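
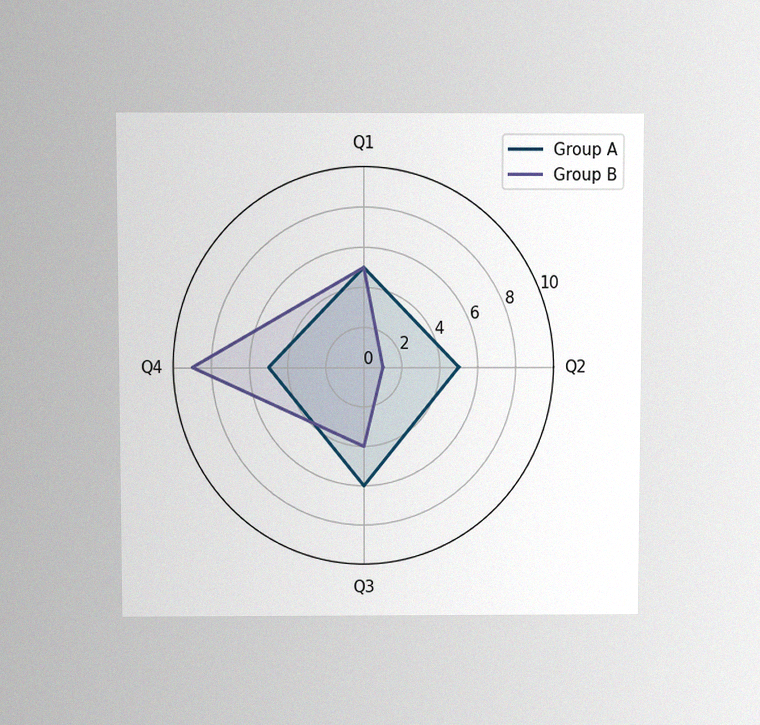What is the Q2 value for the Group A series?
5

The chart is viewed slightly from above, with some photo noise. On the Q2 axis, Group A reaches 5.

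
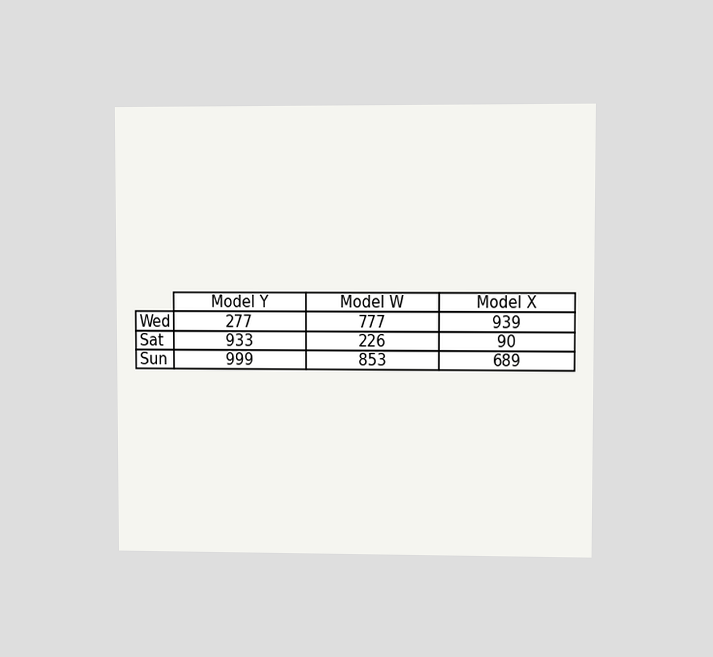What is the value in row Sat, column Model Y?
933

The chart is viewed at a slight angle. The (Sat, Model Y) cell reads 933.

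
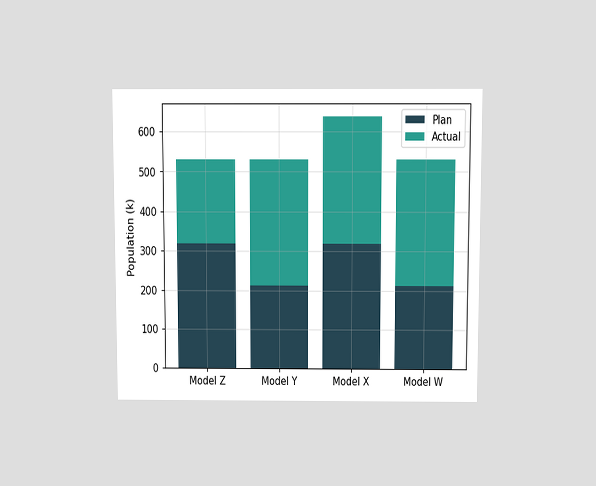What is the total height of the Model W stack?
The chart is viewed slightly from above. The Model W stack's top reaches 530k on the y-axis.

530k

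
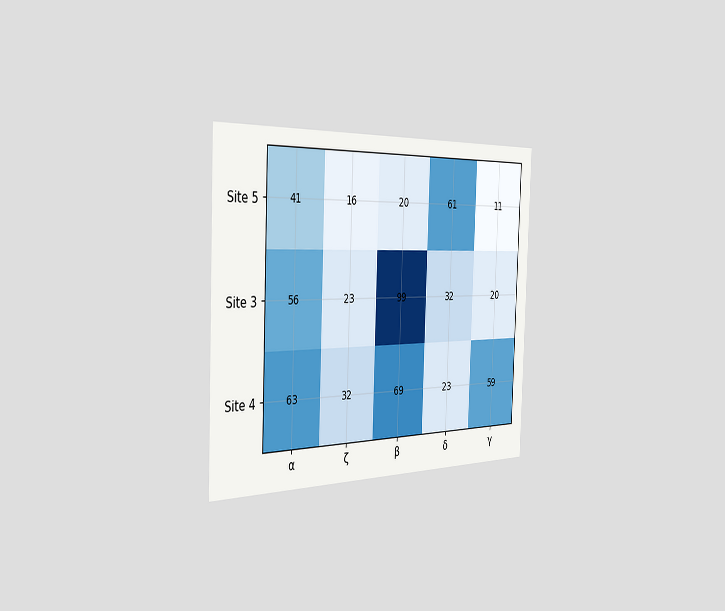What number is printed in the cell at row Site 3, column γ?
20

The chart is tilted about 2° clockwise and viewed slightly from the left. The (Site 3, γ) cell reads 20.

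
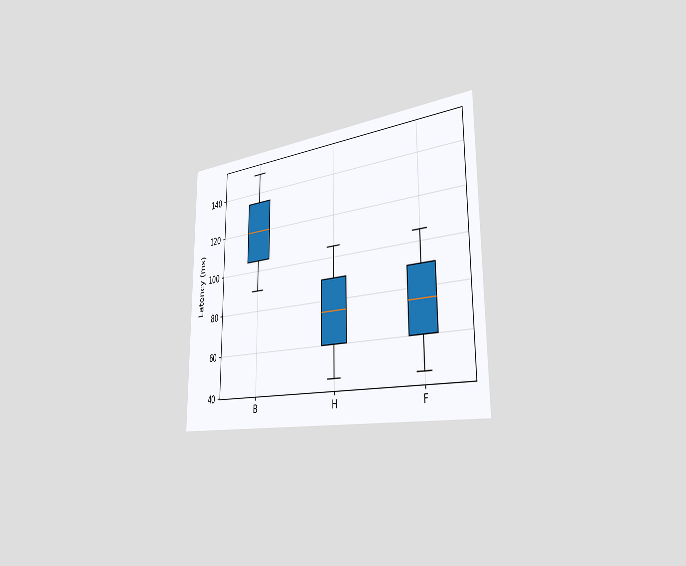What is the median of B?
The chart is viewed slightly from the right. The median line in the B box sits at 120ms.

120ms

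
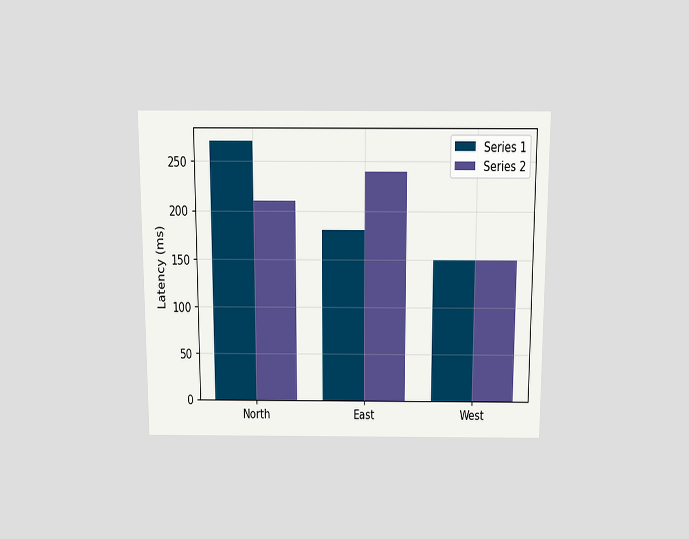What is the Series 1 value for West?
The chart is viewed slightly from above. The Series 1 bar at West reaches 150ms on the y-axis.

150ms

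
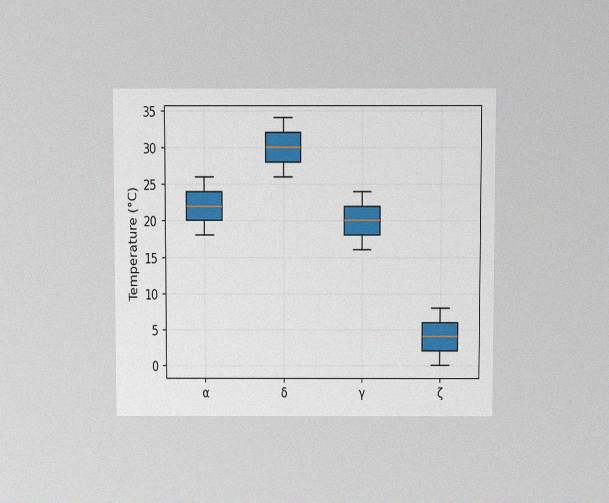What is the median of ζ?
4°C

The chart is viewed slightly from above, with some photo noise. The median line in the ζ box sits at 4°C.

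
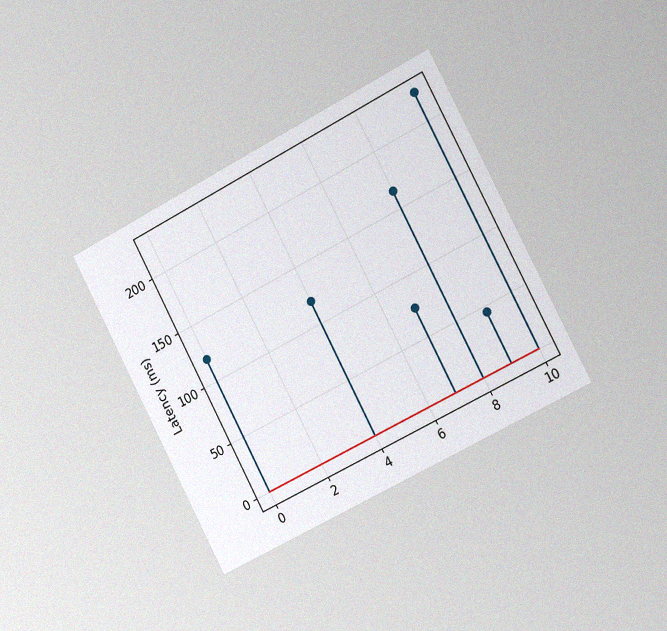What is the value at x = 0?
The chart is tilted about 28° counter-clockwise and viewed slightly from the right, with some photo noise. The stem at x=0 reaches 120ms.

120ms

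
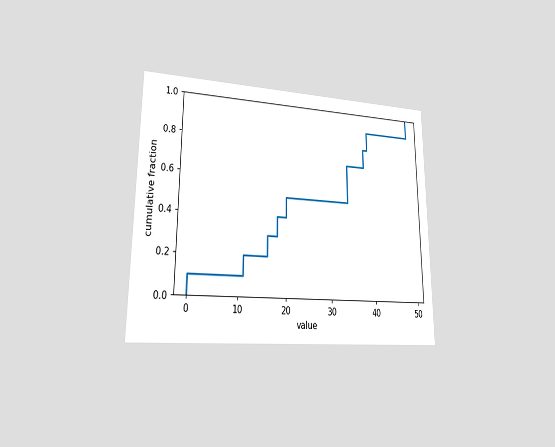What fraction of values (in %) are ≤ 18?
The chart is viewed at a slight angle. At x=18 the ECDF step is at 40%.

40%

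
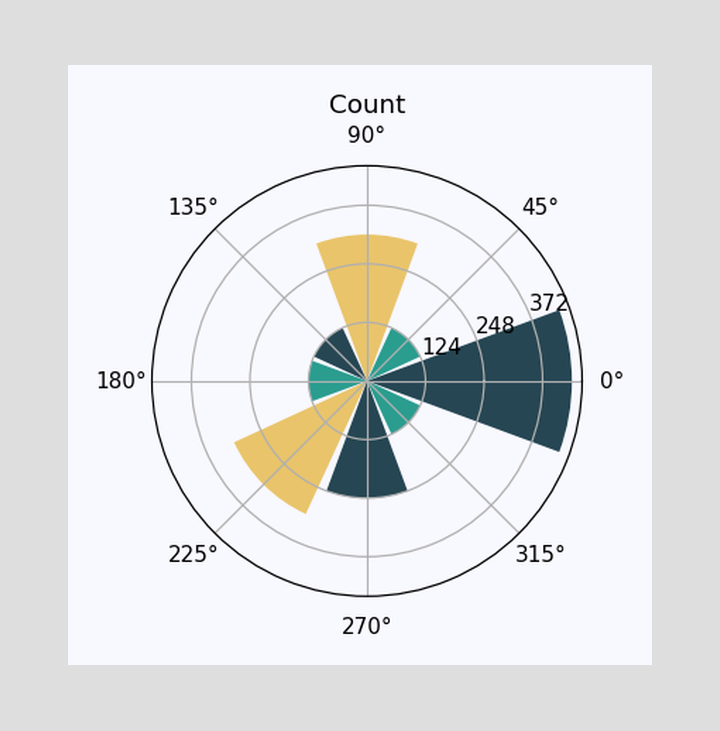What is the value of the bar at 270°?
248

The bar at 270° reaches 248 on the radial axis.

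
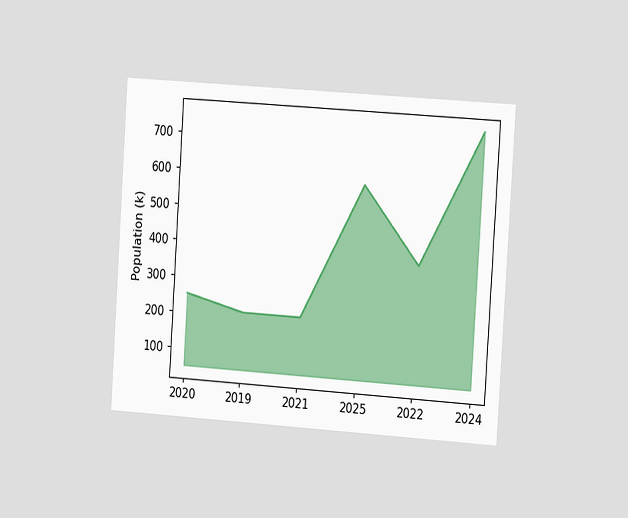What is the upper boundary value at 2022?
378k

The chart is tilted about 4° clockwise and viewed slightly from the right. At 2022 the upper boundary is at 378k.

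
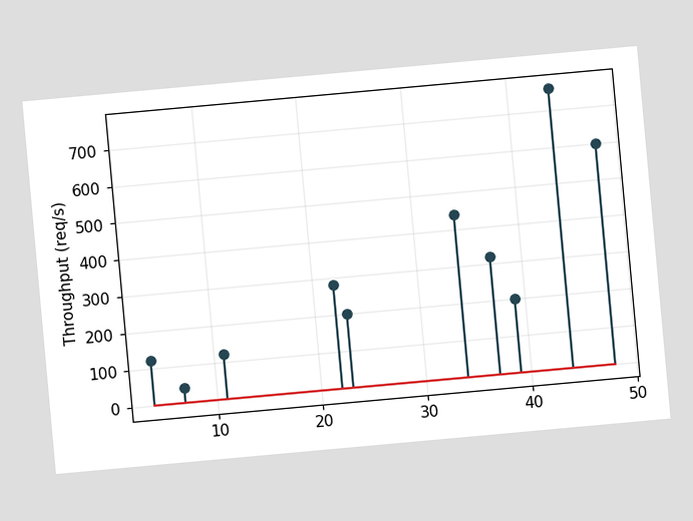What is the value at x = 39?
The chart is tilted about 5° counter-clockwise. The stem at x=39 reaches 200req/s.

200req/s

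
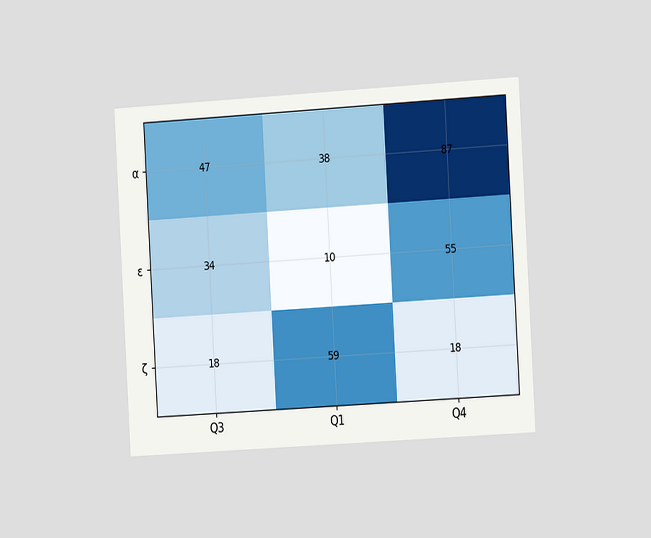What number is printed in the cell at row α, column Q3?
The chart is tilted about 3° counter-clockwise and viewed slightly from the right. The (α, Q3) cell reads 47.

47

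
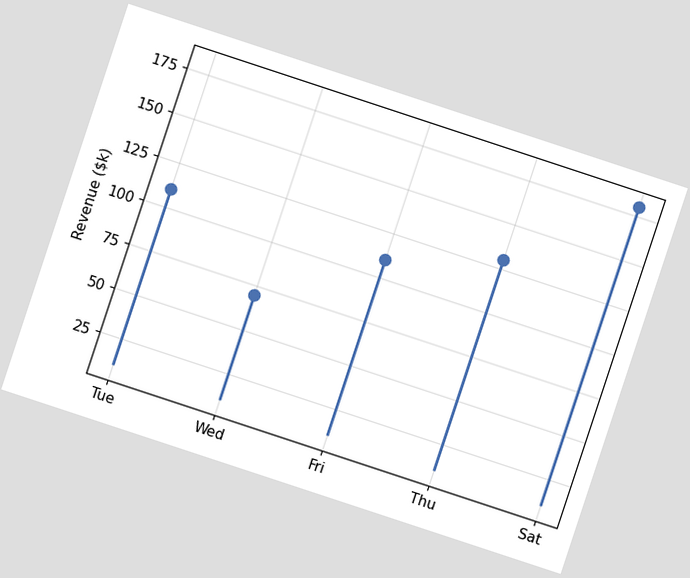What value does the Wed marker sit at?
The chart is tilted about 18° clockwise. The Wed marker sits at $70k.

$70k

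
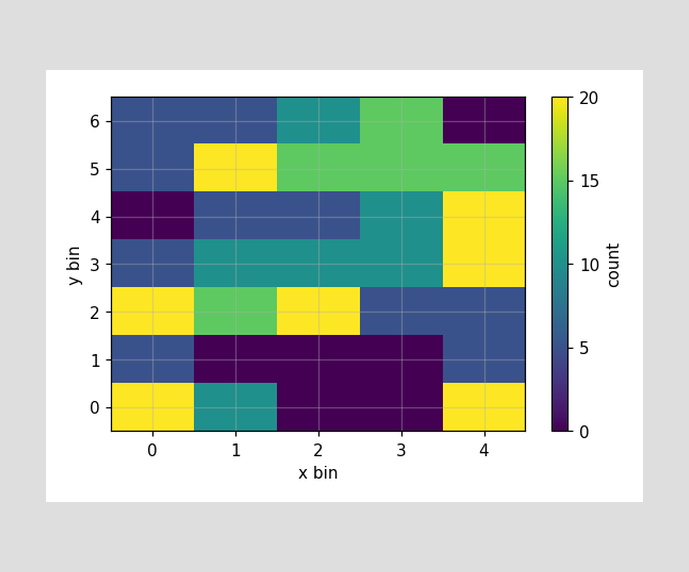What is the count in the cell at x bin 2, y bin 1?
Matching the cell (2, 1) against the colorbar gives 0.

0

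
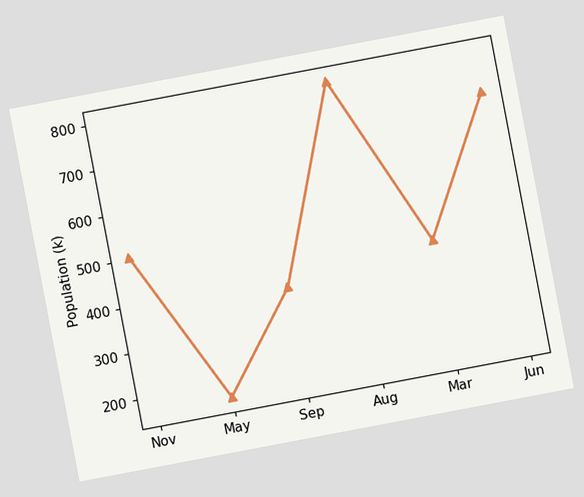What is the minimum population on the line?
168k

The chart is tilted about 11° counter-clockwise. The lowest point is at May, and reading across to the y-axis gives 168k.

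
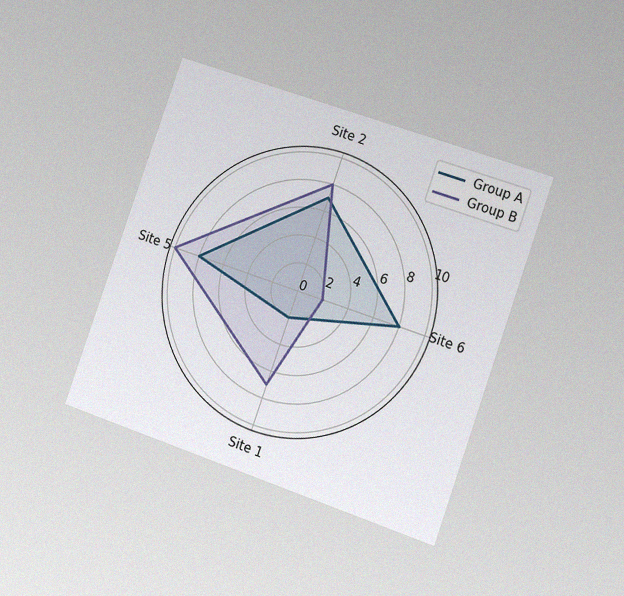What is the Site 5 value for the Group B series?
The chart is tilted about 19° clockwise and viewed slightly from the right, with some photo noise. On the Site 5 axis, Group B reaches 10.

10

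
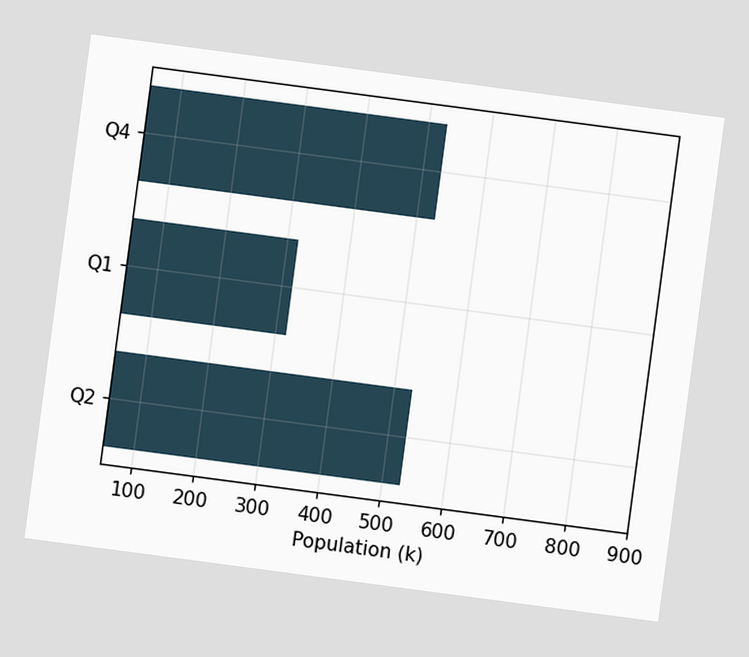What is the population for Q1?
318k

The chart is tilted about 8° clockwise. Reading along the chart's x-axis, the Q1 bar reaches 318k.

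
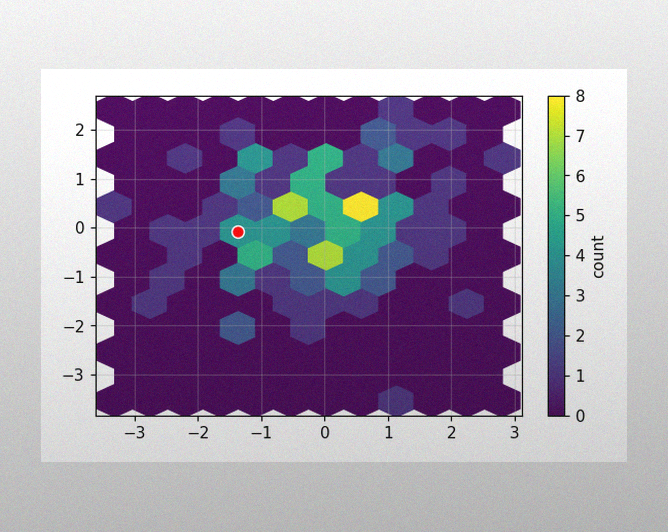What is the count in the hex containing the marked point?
The image has some photo noise and uneven lighting. The marked hex reads 4 on the colorbar.

4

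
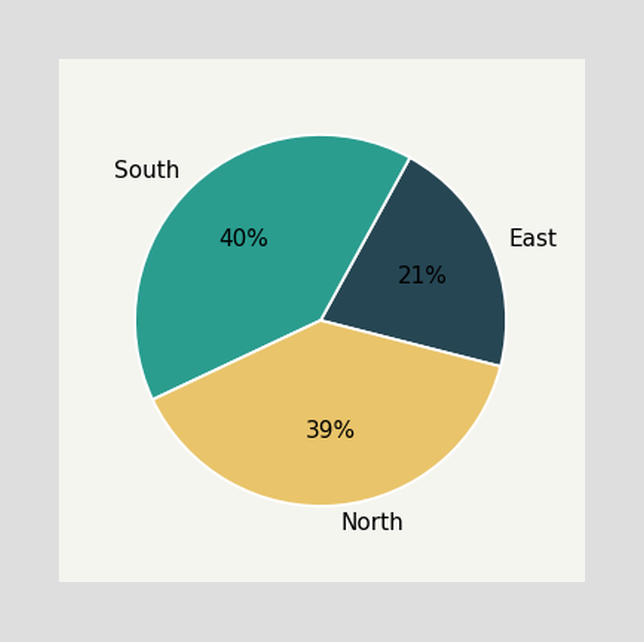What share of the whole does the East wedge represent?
21%

The East slice takes up 21% of the pie.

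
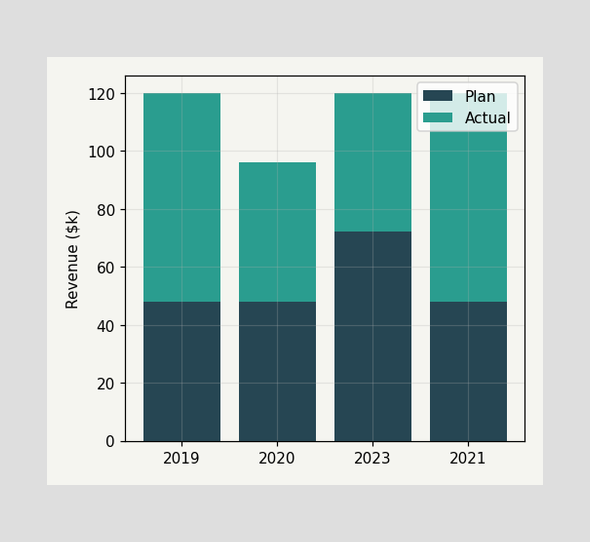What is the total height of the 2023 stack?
The 2023 stack's top reaches $120k on the y-axis.

$120k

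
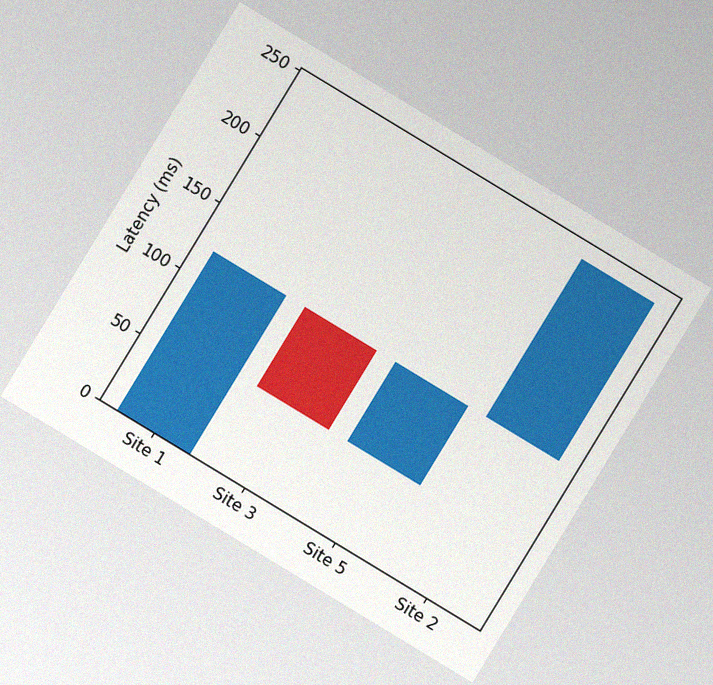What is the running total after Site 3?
60ms

The chart is tilted about 31° clockwise, with some photo noise. After Site 3 the running total reaches 60ms.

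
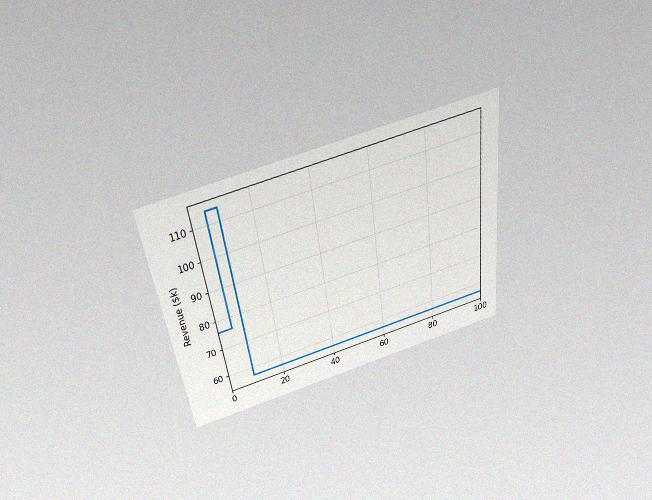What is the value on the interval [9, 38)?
$57k

The chart is tilted about 8° counter-clockwise and viewed slightly from above, with some photo noise. On [9, 38) the step sits at $57k.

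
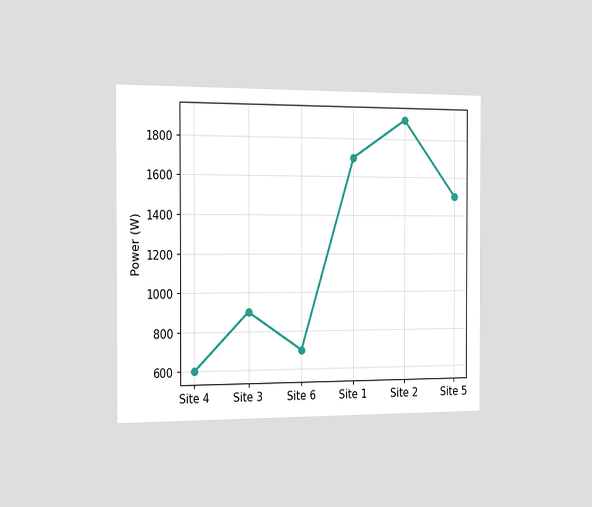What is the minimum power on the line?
600W

The chart is viewed slightly from the left. The lowest point is at Site 4, and reading across to the y-axis gives 600W.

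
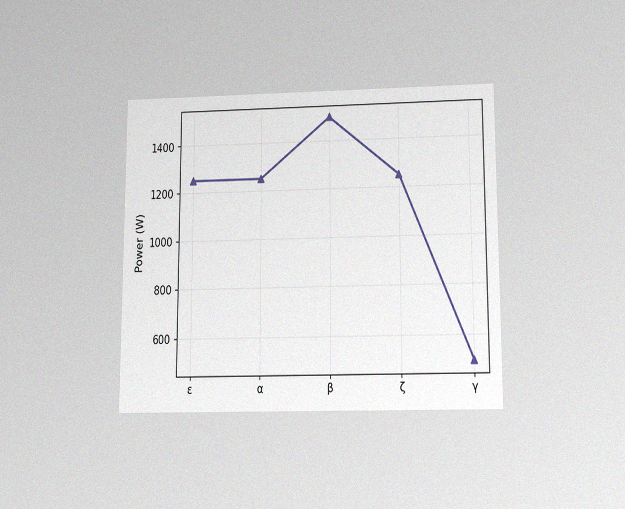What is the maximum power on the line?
1500W

The chart is viewed slightly from below, with some photo noise. The highest point is at β, and reading across to the y-axis gives 1500W.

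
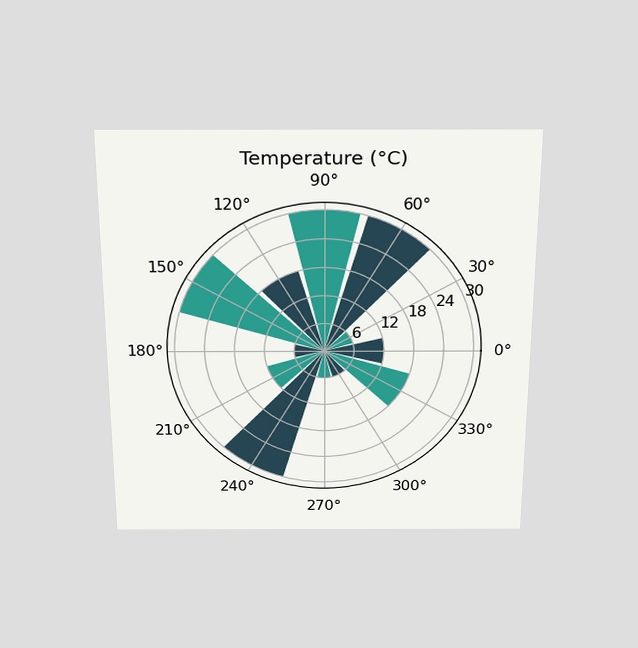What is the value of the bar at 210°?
12°C

The chart is viewed slightly from above. The bar at 210° reaches 12°C on the radial axis.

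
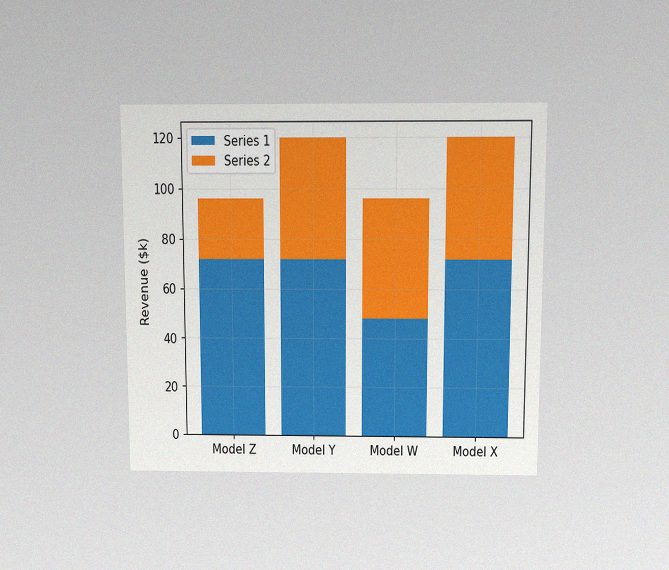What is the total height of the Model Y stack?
$120k

The chart is viewed slightly from above, with some photo noise. The Model Y stack's top reaches $120k on the y-axis.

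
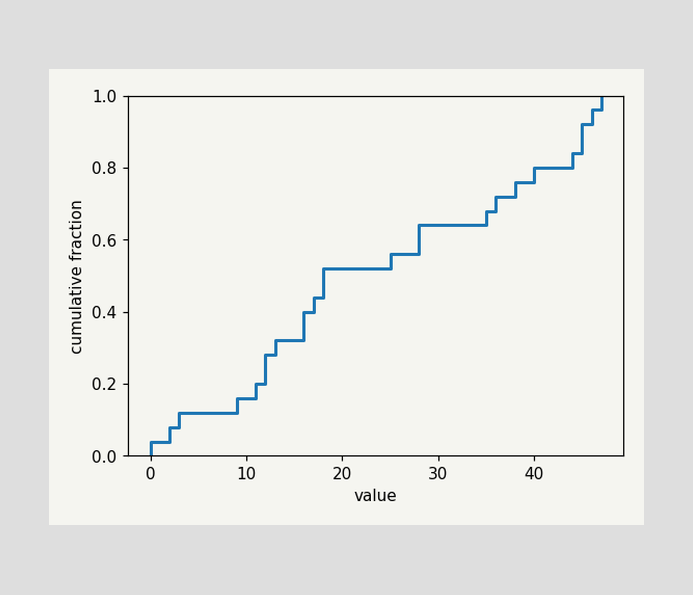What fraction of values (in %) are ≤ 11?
20%

At x=11 the ECDF step is at 20%.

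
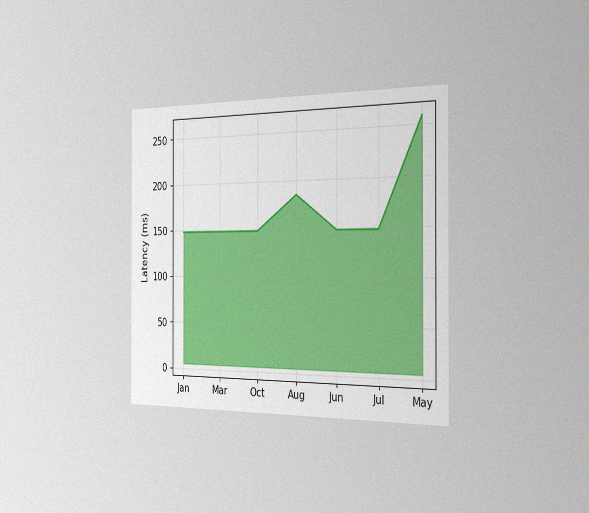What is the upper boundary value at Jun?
The chart is viewed slightly from the right, with some photo noise. At Jun the upper boundary is at 148ms.

148ms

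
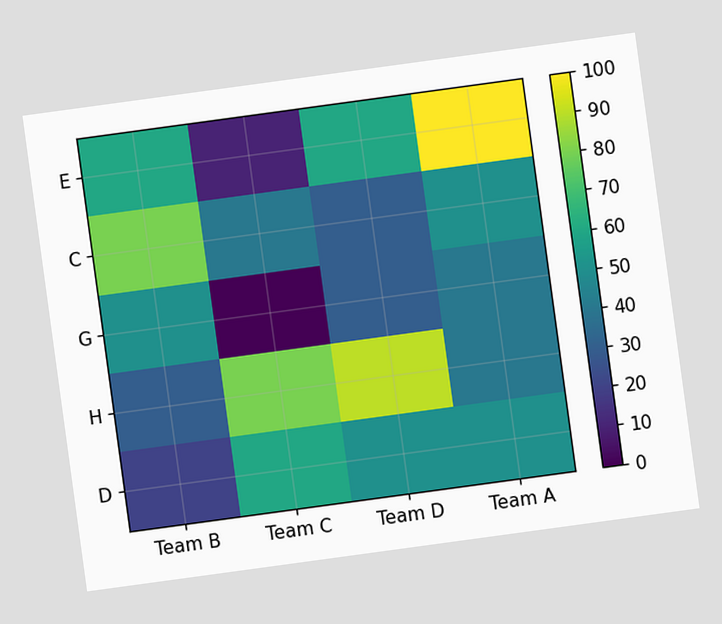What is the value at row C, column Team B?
The chart is tilted about 8° counter-clockwise. Matching cell (C, Team B) against the colorbar gives 80.

80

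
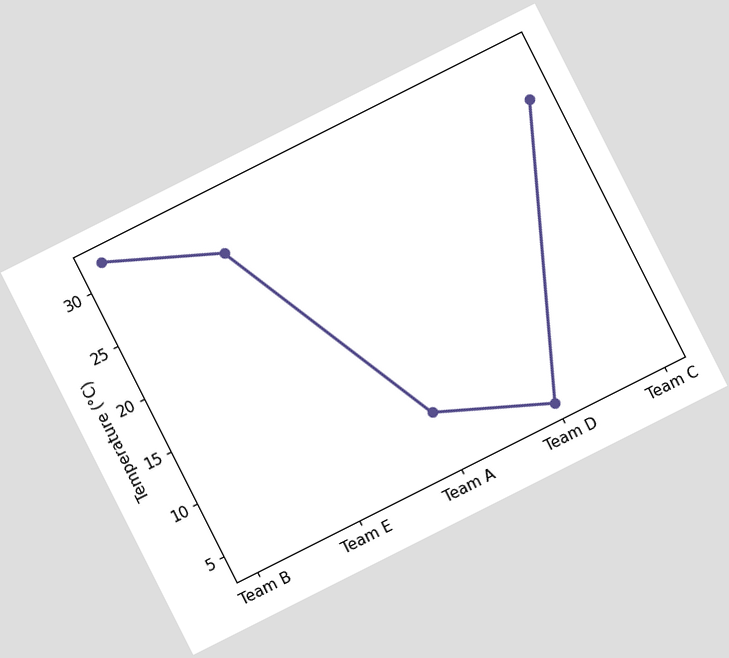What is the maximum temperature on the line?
32°C

The chart is tilted about 27° counter-clockwise. The highest point is at Team B, and reading across to the y-axis gives 32°C.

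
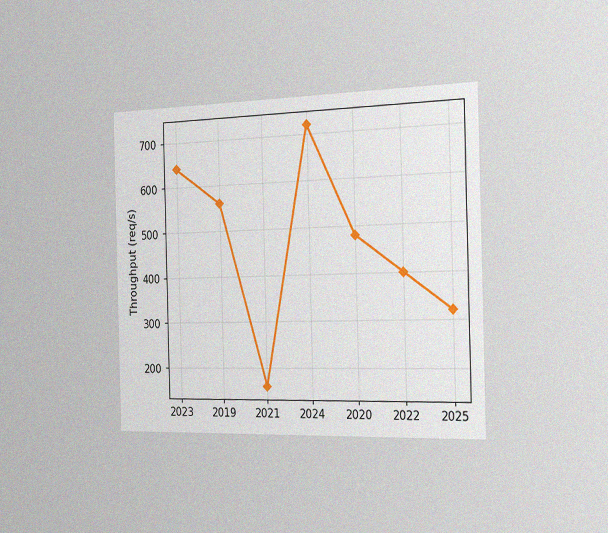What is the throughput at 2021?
160req/s

The chart is viewed slightly from the right, with some photo noise. At 2021, the line is at 160req/s.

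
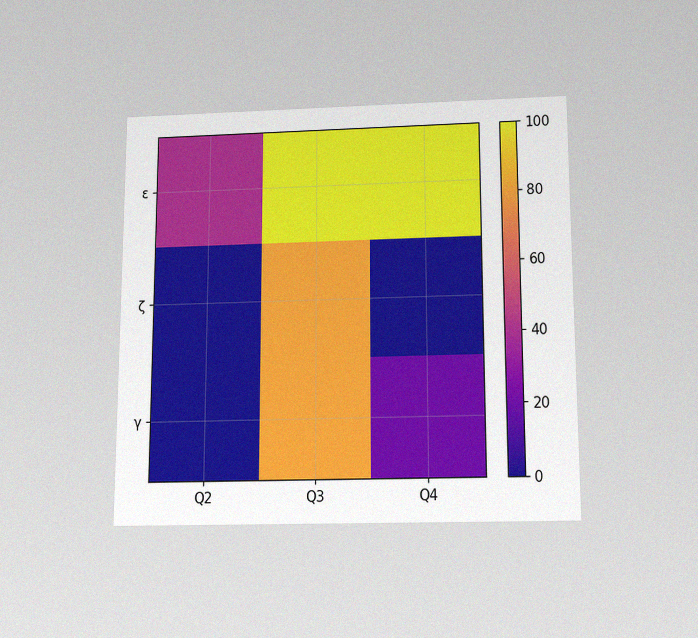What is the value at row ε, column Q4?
100

The chart is viewed slightly from below, with some photo noise. Matching cell (ε, Q4) against the colorbar gives 100.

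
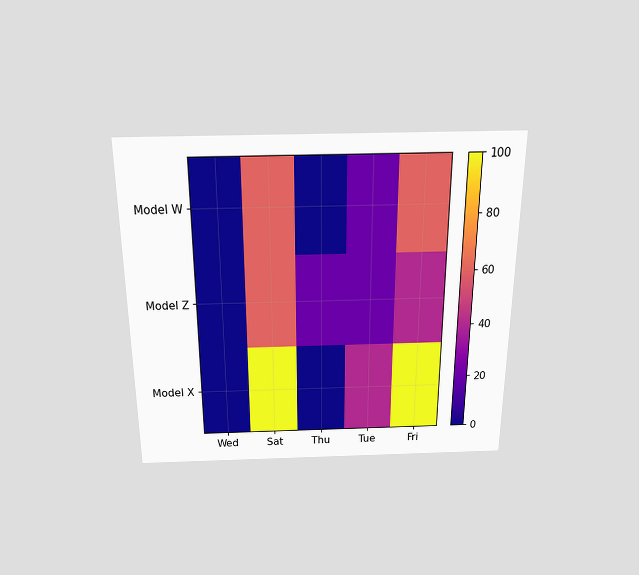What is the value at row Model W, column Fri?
60

The chart is viewed slightly from above. Matching cell (Model W, Fri) against the colorbar gives 60.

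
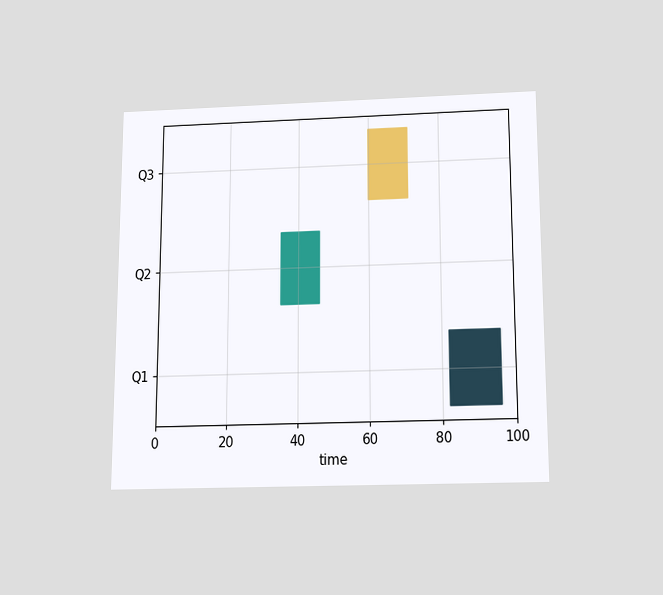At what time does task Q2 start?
The chart is viewed slightly from below. The Q2 bar begins at t=35.

35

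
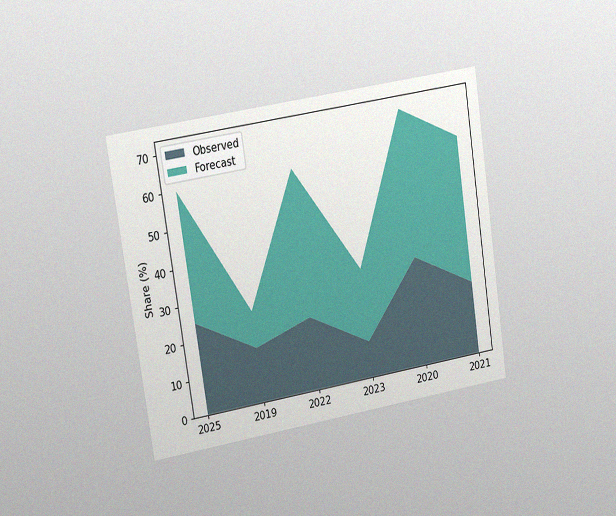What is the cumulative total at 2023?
The chart is tilted about 9° counter-clockwise and viewed slightly from the left, with some photo noise. The stacked total at 2023 reaches 30%.

30%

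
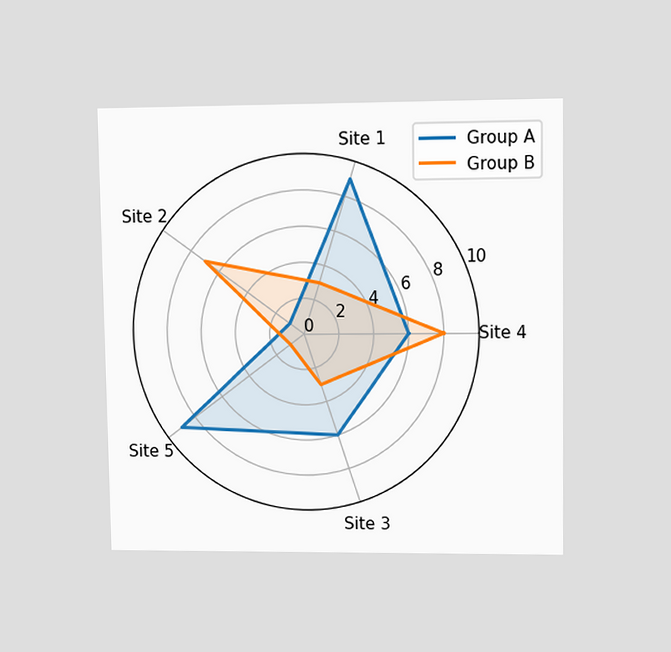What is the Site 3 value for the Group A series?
6

The chart is viewed at a slight angle. On the Site 3 axis, Group A reaches 6.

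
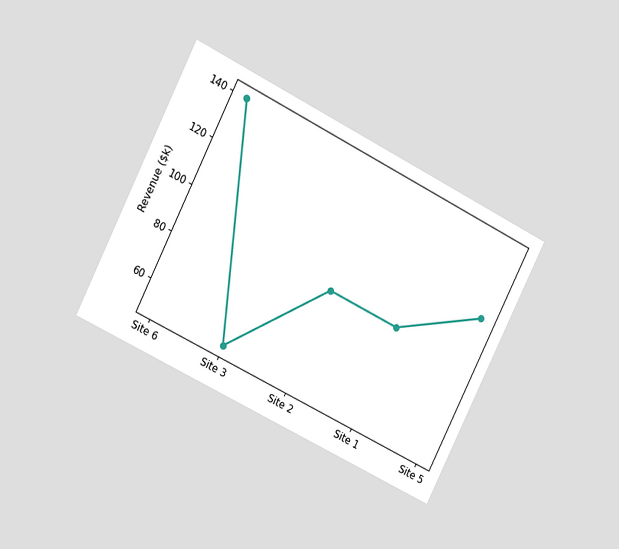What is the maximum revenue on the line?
The chart is tilted about 27° clockwise and viewed at a slight angle. The highest point is at Site 6, and reading across to the y-axis gives $140k.

$140k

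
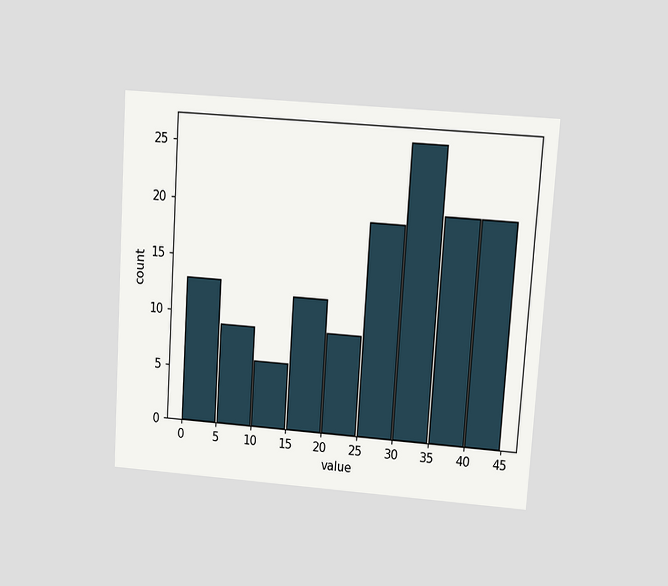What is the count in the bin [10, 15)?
6

The chart is tilted about 4° clockwise and viewed at a slight angle. The [10, 15) bin has height 6.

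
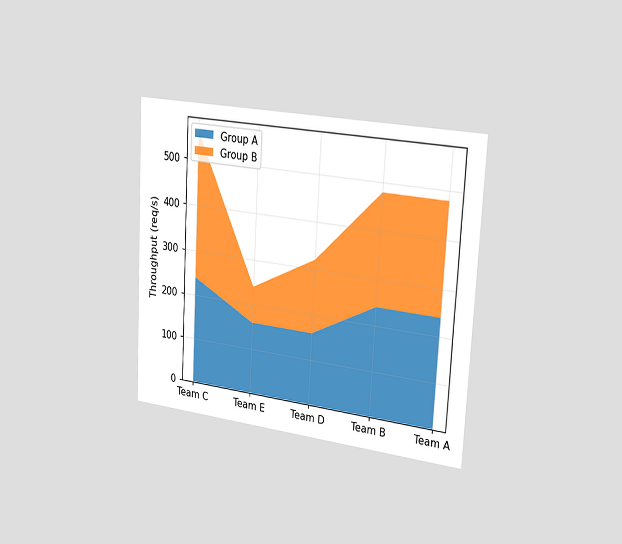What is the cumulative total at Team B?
480req/s

The chart is tilted about 3° clockwise and viewed slightly from the right. The stacked total at Team B reaches 480req/s.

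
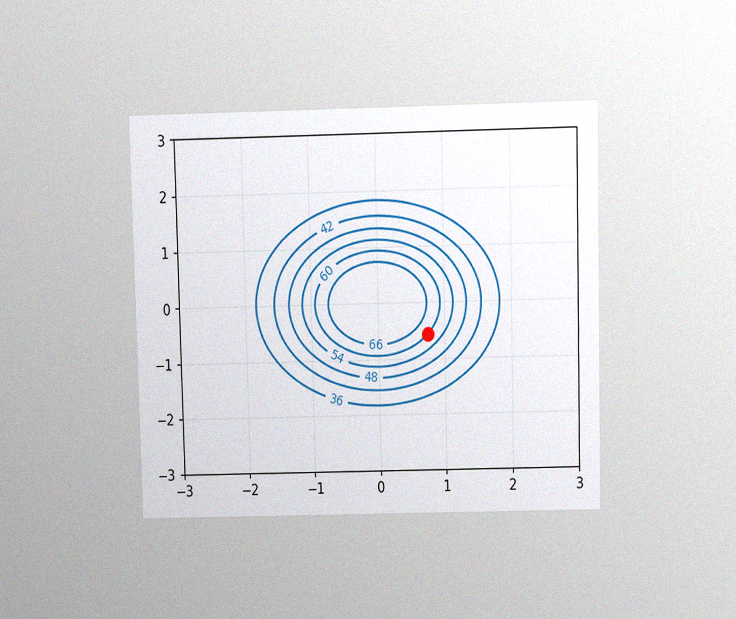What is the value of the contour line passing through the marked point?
The chart is viewed at a slight angle, with some photo noise. The marked point sits on the contour labelled 60.

60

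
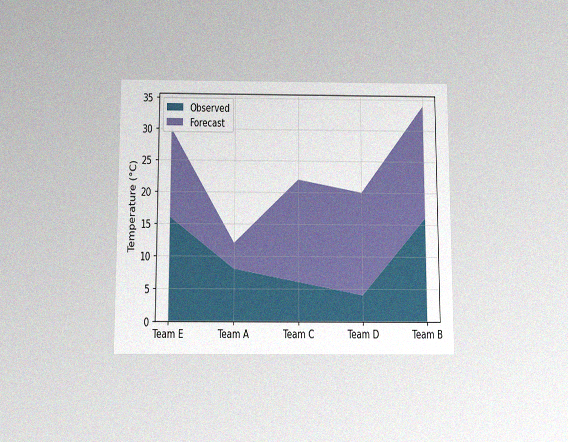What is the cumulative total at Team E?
The chart is viewed slightly from below, with some photo noise. The stacked total at Team E reaches 30°C.

30°C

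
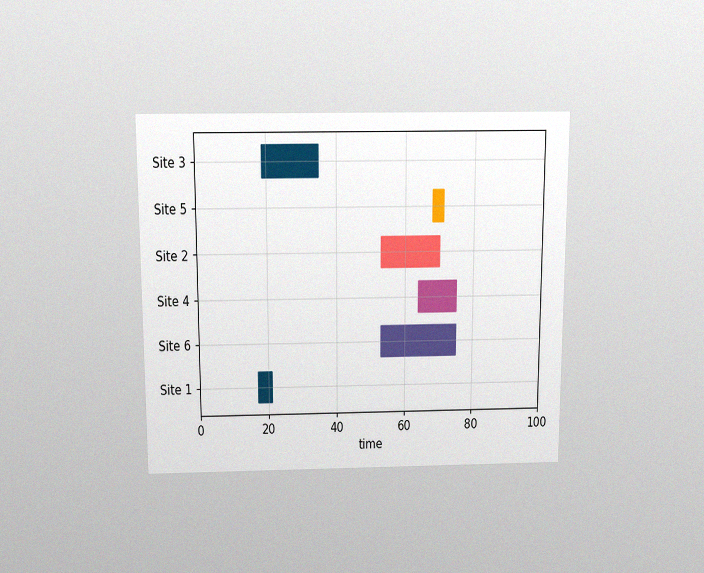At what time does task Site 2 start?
The chart is viewed slightly from above, with some photo noise. The Site 2 bar begins at t=53.

53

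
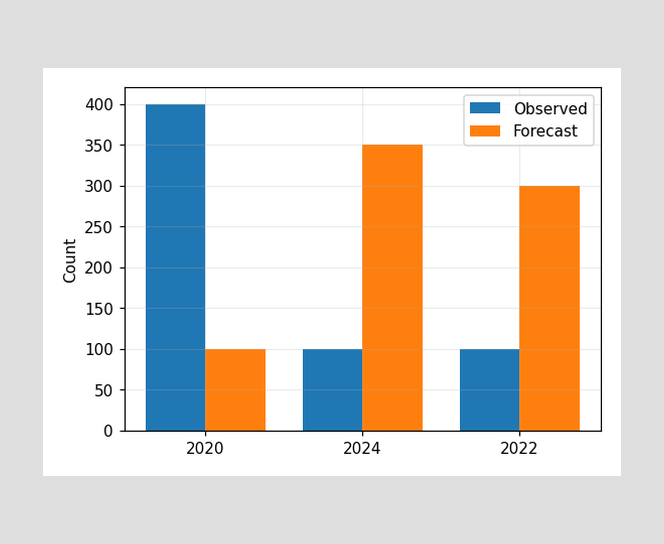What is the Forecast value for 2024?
The Forecast bar at 2024 reaches 350 on the y-axis.

350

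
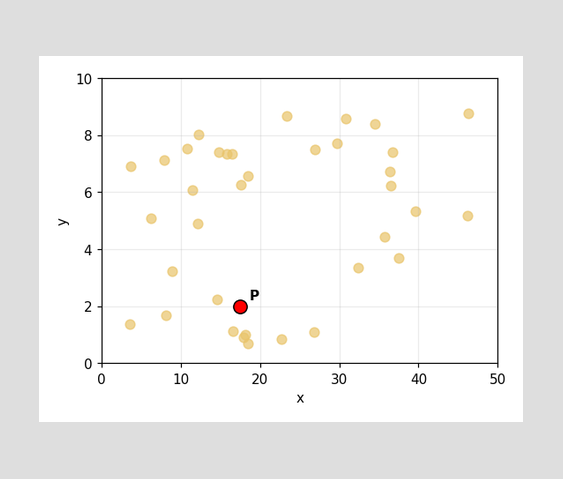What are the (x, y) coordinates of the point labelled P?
Following the gridlines from P to each axis, P sits at (17.5, 2).

(17.5, 2)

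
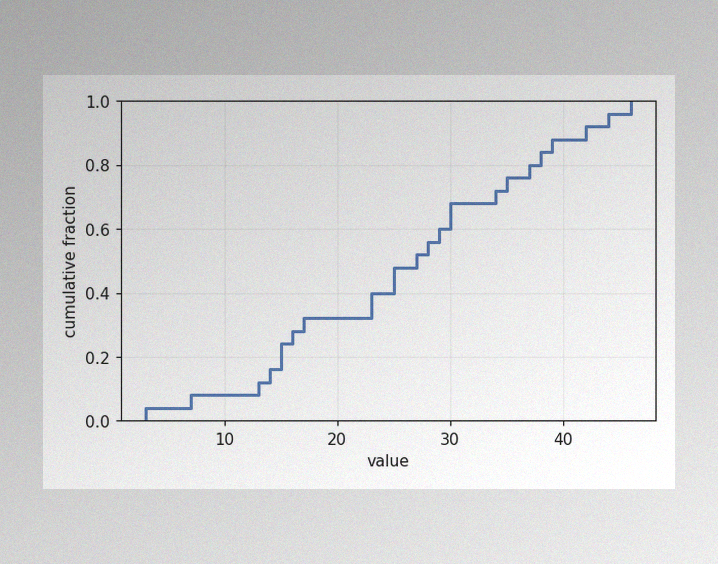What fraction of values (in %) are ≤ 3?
4%

The image has some photo noise and uneven lighting. At x=3 the ECDF step is at 4%.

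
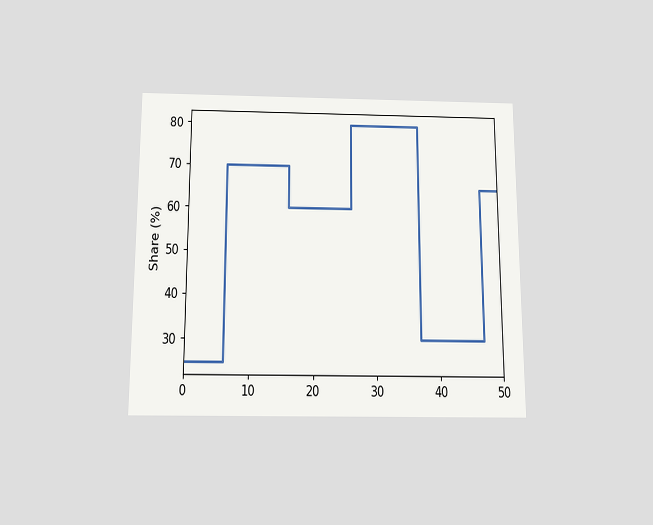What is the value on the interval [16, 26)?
60%

The chart is viewed slightly from below. On [16, 26) the step sits at 60%.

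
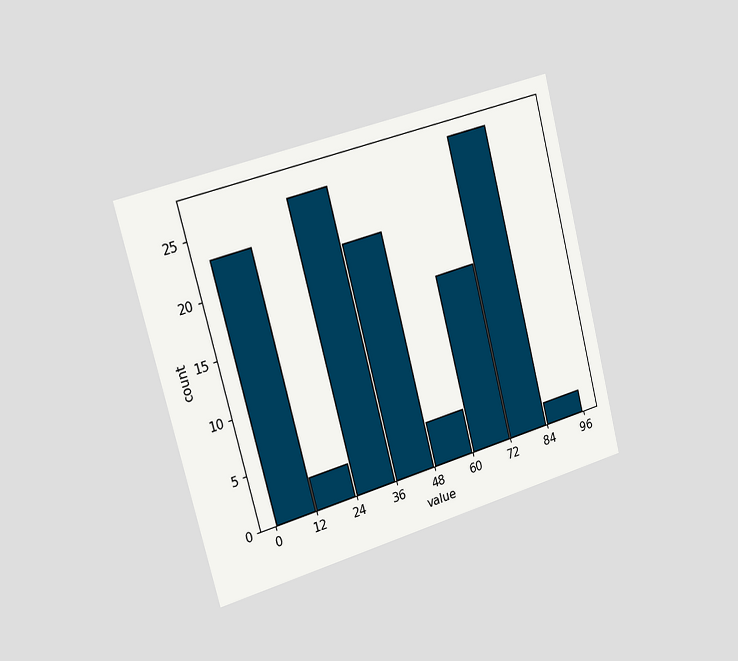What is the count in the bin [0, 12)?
23

The chart is tilted about 15° counter-clockwise and viewed slightly from the left. The [0, 12) bin has height 23.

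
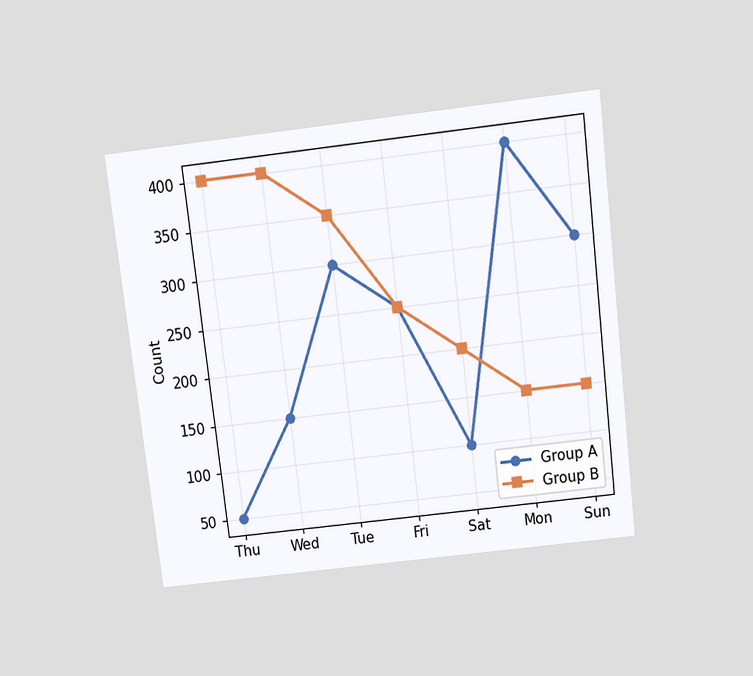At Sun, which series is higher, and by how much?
Group A, by 150

The chart is tilted about 7° counter-clockwise and viewed slightly from above. At Sun, Group A sits above the other line by 150.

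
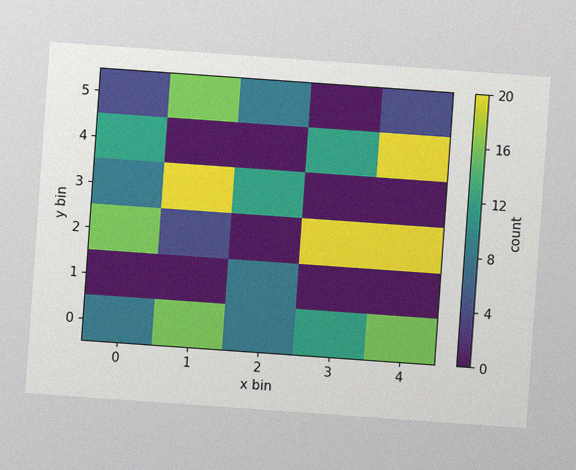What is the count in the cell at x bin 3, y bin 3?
The chart is tilted about 4° clockwise, with some photo noise. Matching the cell (3, 3) against the colorbar gives 0.

0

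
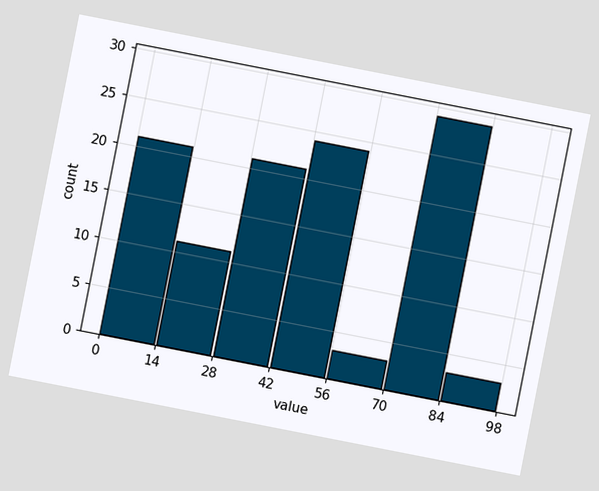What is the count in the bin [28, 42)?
The chart is tilted about 11° clockwise. The [28, 42) bin has height 21.

21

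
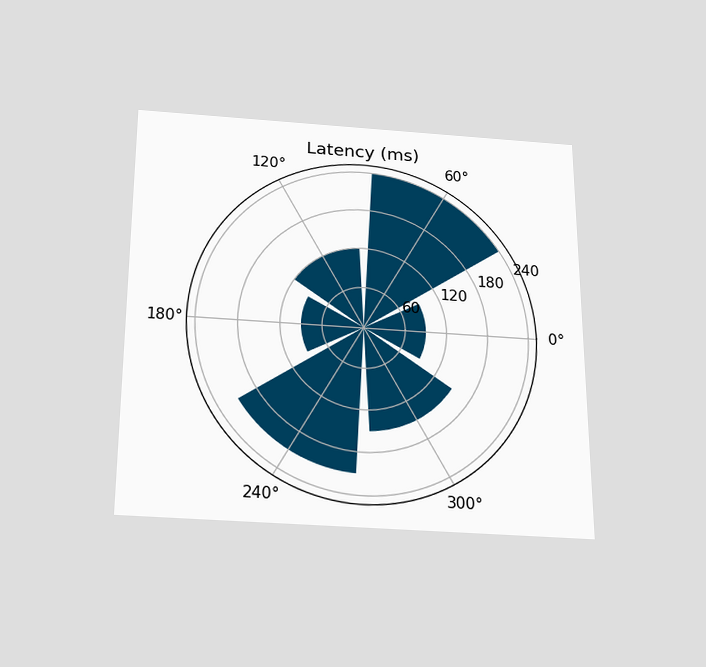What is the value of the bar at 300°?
The chart is viewed slightly from below. The bar at 300° reaches 150ms on the radial axis.

150ms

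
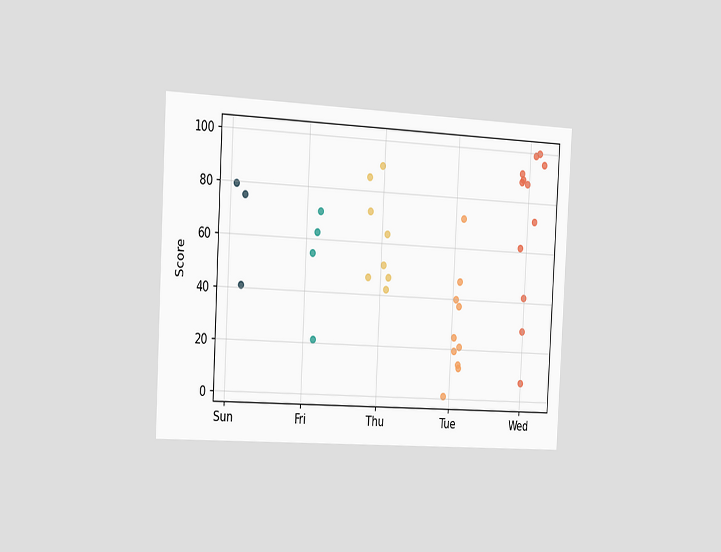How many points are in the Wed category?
12

The chart is tilted about 3° clockwise and viewed slightly from the left. Counting the markers in the Wed column gives 12.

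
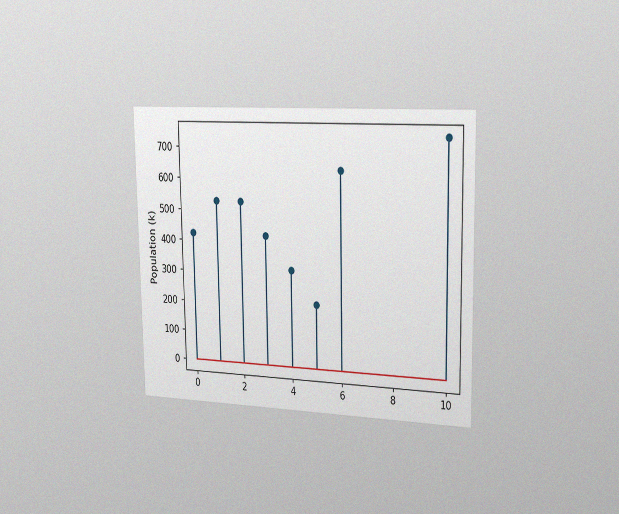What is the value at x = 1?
The chart is viewed slightly from the right, with some photo noise. The stem at x=1 reaches 530k.

530k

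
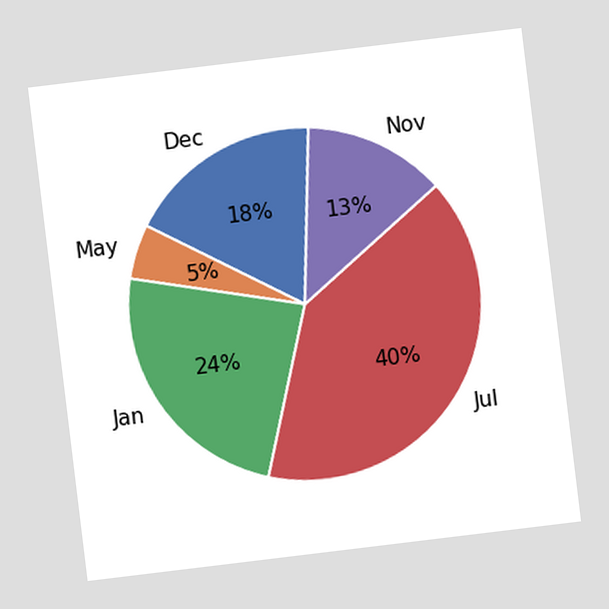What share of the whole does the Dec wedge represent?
The chart is tilted about 7° counter-clockwise. The Dec slice takes up 18% of the pie.

18%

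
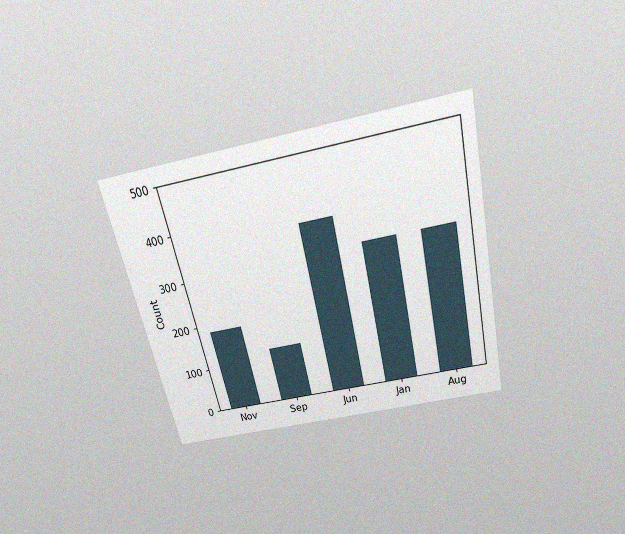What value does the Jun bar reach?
The chart is tilted about 13° counter-clockwise and viewed slightly from above, with some photo noise. Reading along the chart's y-axis, the Jun bar reaches 372.

372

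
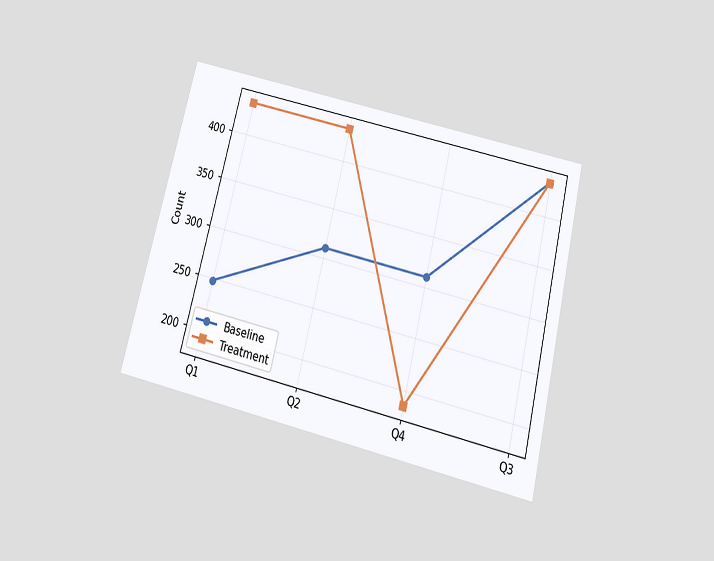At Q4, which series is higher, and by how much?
The chart is tilted about 14° clockwise and viewed slightly from below. At Q4, Baseline sits above the other line by 124.

Baseline, by 124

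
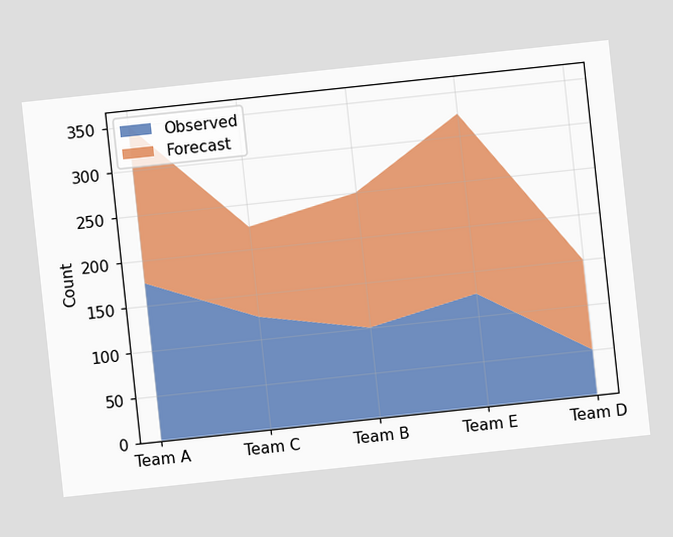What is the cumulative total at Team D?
150

The chart is tilted about 6° counter-clockwise. The stacked total at Team D reaches 150.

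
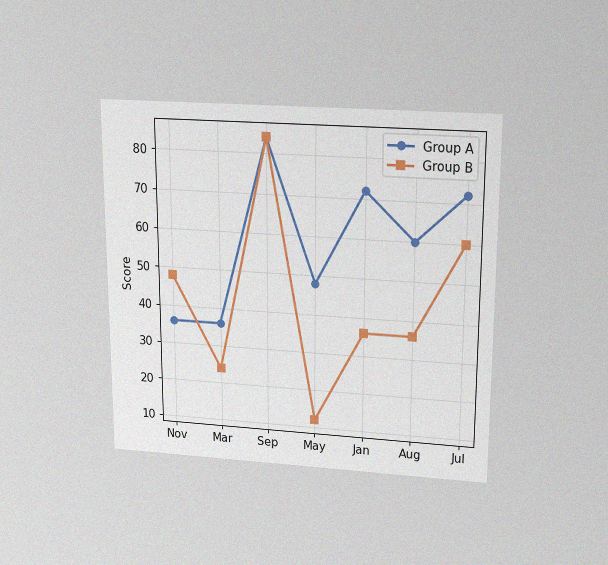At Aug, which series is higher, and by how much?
The chart is viewed slightly from above, with some photo noise. At Aug, Group A sits above the other line by 24.

Group A, by 24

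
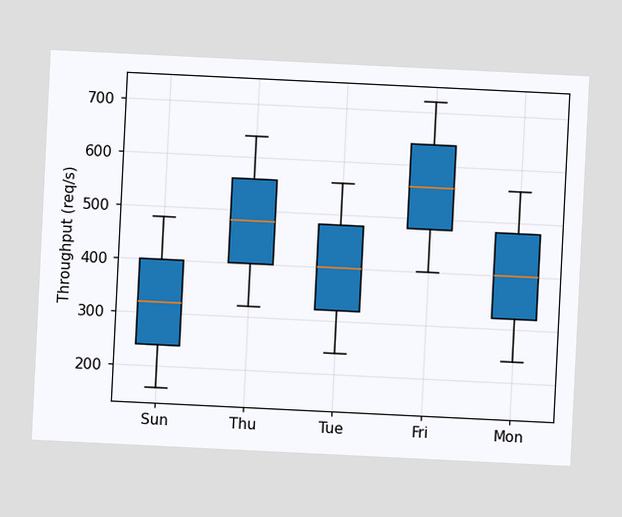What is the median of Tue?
The chart is tilted about 3° clockwise. The median line in the Tue box sits at 400req/s.

400req/s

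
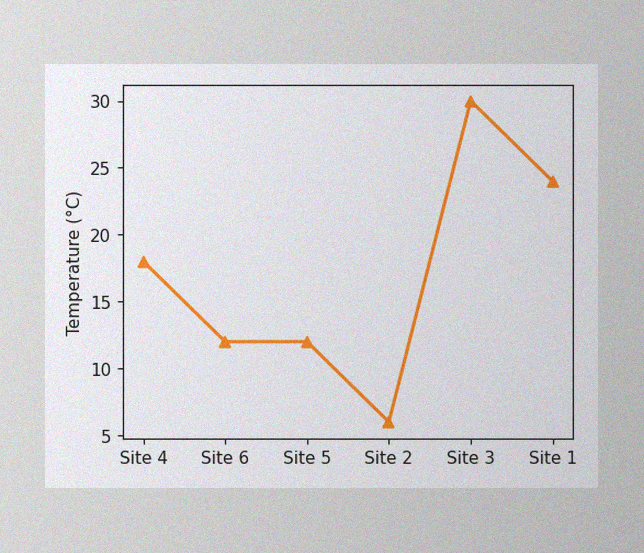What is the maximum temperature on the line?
30°C

The image has some photo noise and uneven lighting. The highest point is at Site 3, and reading across to the y-axis gives 30°C.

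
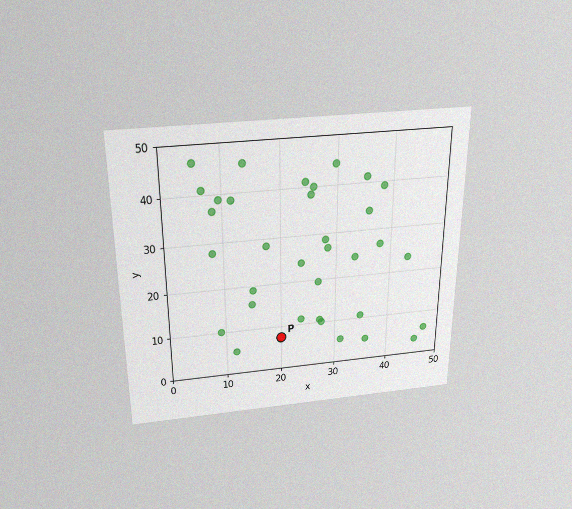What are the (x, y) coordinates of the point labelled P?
(20, 7.5)

The chart is viewed slightly from above, with some photo noise. Following the gridlines from P to each axis, P sits at (20, 7.5).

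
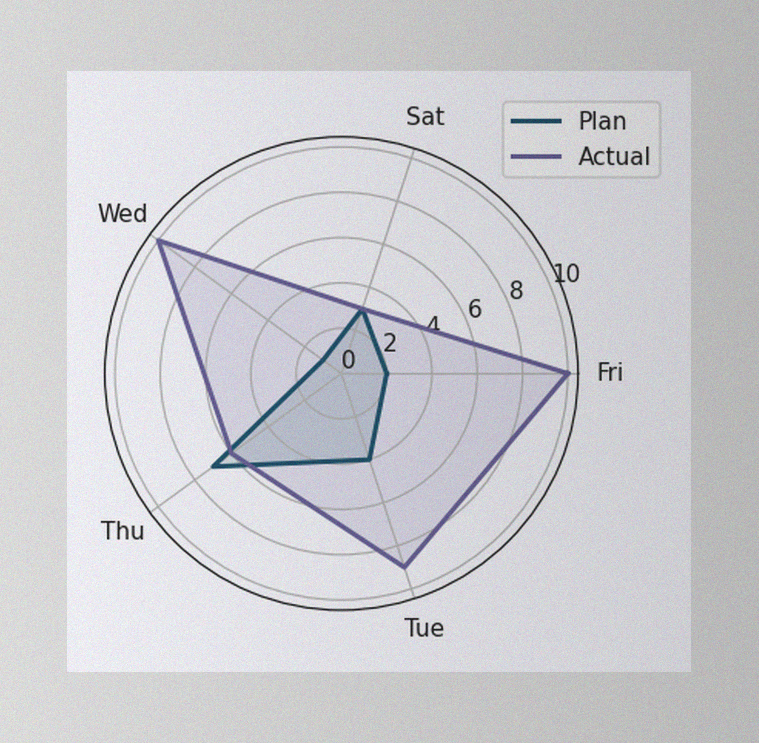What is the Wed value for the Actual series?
10

The image has some photo noise and uneven lighting. On the Wed axis, Actual reaches 10.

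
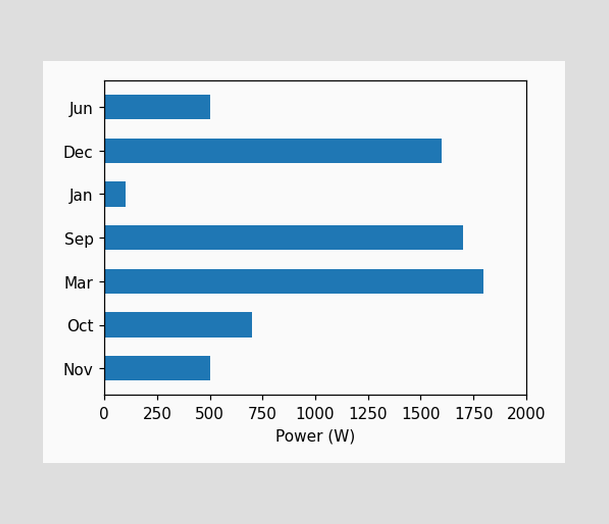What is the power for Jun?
Reading along the chart's x-axis, the Jun bar reaches 500W.

500W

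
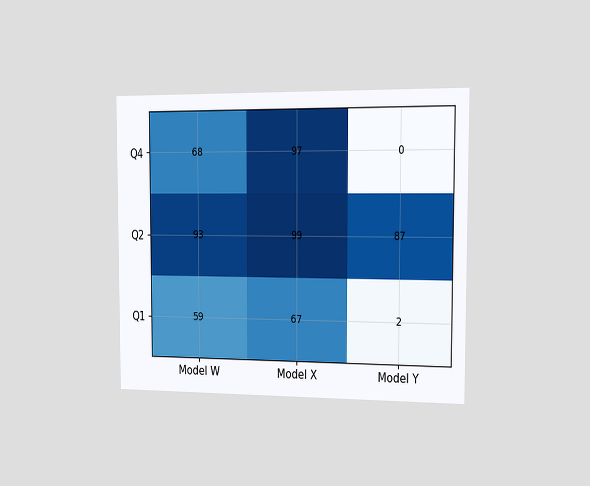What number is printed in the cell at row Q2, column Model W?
93

The chart is viewed slightly from the right. The (Q2, Model W) cell reads 93.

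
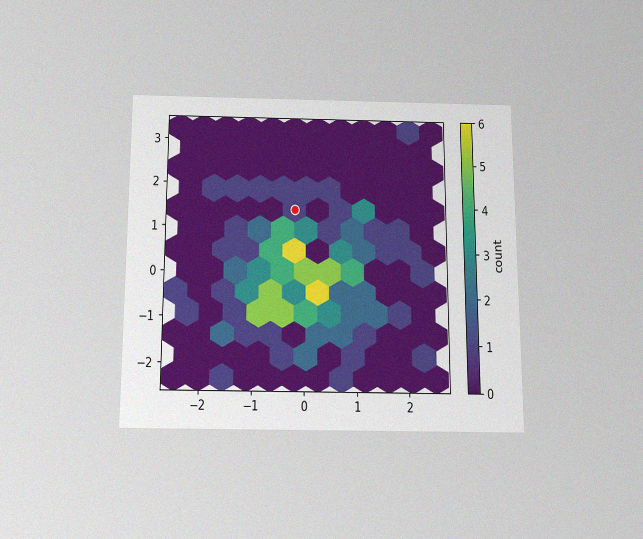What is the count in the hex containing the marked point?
The chart is viewed slightly from below, with some photo noise. The marked hex reads 1 on the colorbar.

1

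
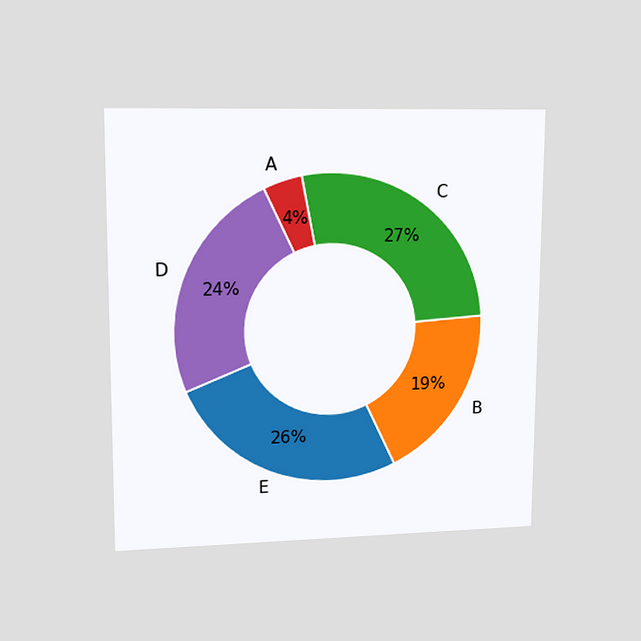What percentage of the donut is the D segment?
The chart is viewed at a slight angle. The D segment takes up 24% of the ring.

24%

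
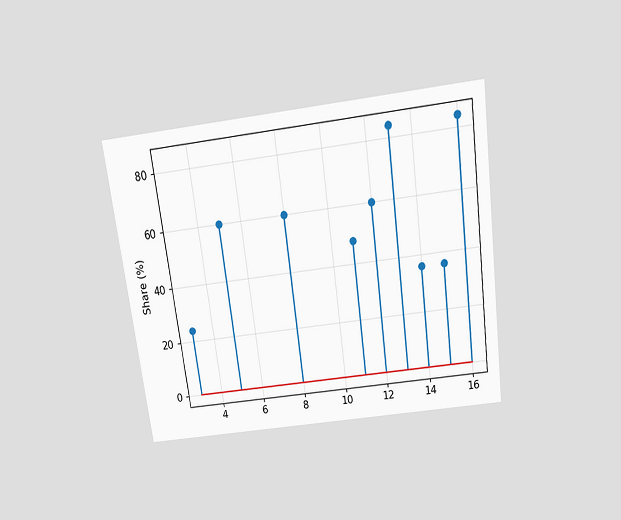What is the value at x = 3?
24%

The chart is tilted about 8° counter-clockwise and viewed slightly from above. The stem at x=3 reaches 24%.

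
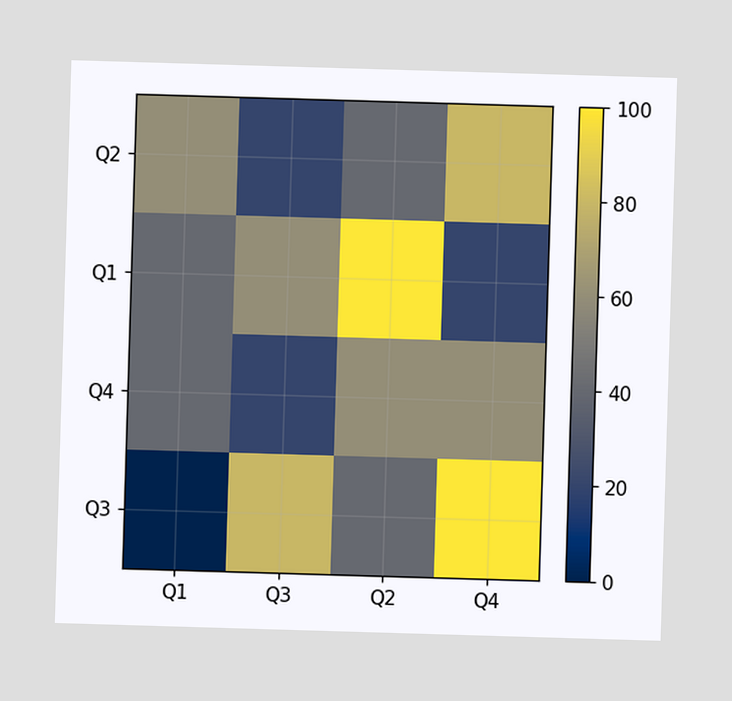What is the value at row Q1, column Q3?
60

Matching cell (Q1, Q3) against the colorbar gives 60.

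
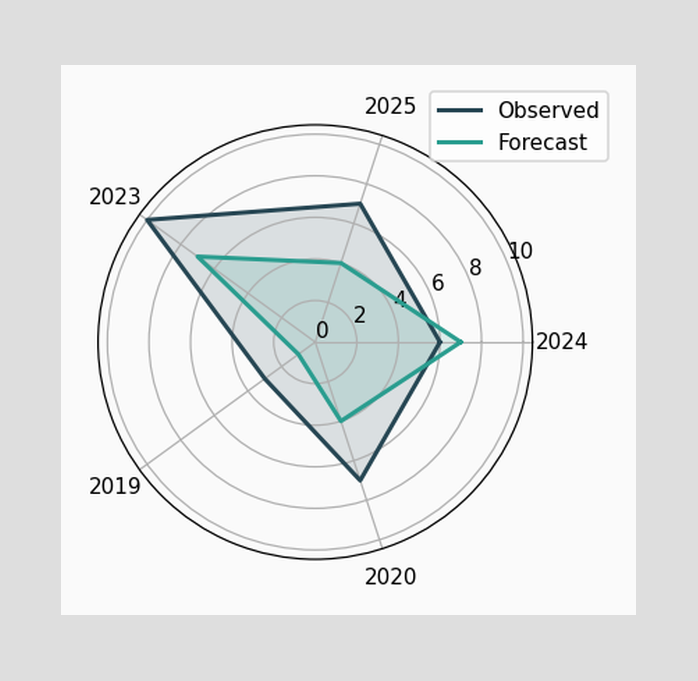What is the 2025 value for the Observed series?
On the 2025 axis, Observed reaches 7.

7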